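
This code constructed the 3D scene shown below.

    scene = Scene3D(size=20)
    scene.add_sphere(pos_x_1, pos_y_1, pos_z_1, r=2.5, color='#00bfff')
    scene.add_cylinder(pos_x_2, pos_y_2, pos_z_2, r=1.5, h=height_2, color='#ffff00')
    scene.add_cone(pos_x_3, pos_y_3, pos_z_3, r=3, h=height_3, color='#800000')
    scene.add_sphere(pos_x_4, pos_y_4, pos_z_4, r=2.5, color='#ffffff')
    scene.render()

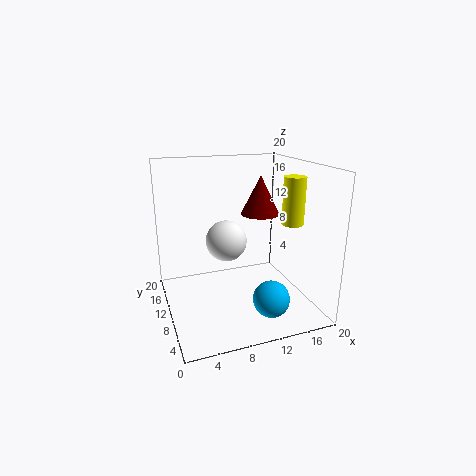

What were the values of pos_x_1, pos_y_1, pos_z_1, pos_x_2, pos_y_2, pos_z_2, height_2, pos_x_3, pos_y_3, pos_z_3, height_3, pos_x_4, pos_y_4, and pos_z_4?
pos_x_1 = 13; pos_y_1 = 5; pos_z_1 = 2.5; pos_x_2 = 17; pos_y_2 = 7.5; pos_z_2 = 12; height_2 = 6.5; pos_x_3 = 15.5; pos_y_3 = 15; pos_z_3 = 11.5; height_3 = 6; pos_x_4 = 7; pos_y_4 = 6; pos_z_4 = 11.5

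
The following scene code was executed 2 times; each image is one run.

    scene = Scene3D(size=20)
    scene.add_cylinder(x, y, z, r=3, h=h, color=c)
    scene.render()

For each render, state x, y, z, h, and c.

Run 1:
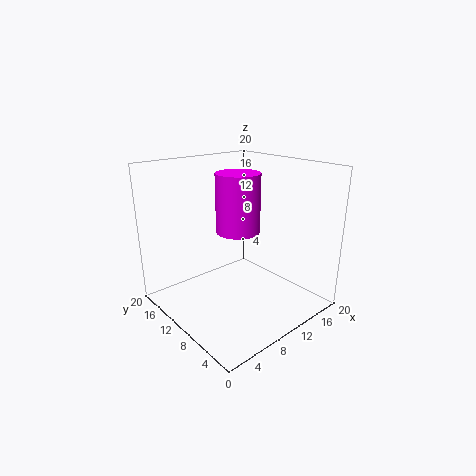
x = 10; y = 10; z = 11; h = 8; c = 'magenta'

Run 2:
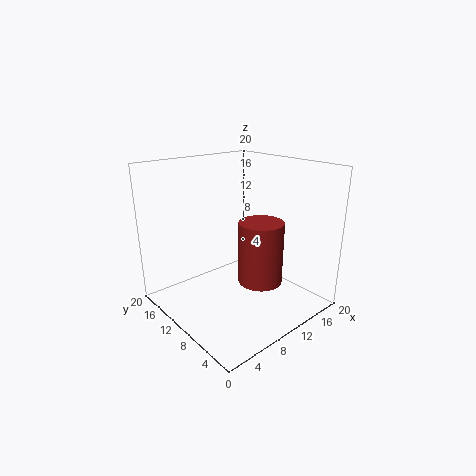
x = 11; y = 6.5; z = 4.5; h = 8.5; c = 'brown'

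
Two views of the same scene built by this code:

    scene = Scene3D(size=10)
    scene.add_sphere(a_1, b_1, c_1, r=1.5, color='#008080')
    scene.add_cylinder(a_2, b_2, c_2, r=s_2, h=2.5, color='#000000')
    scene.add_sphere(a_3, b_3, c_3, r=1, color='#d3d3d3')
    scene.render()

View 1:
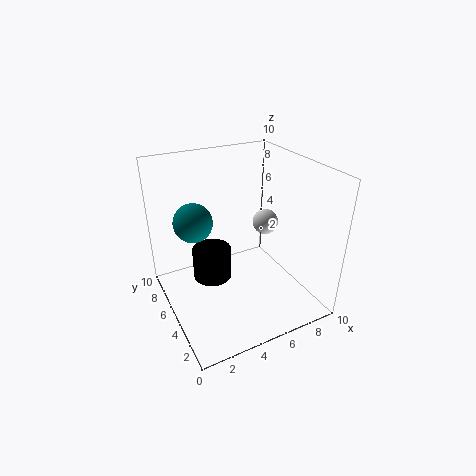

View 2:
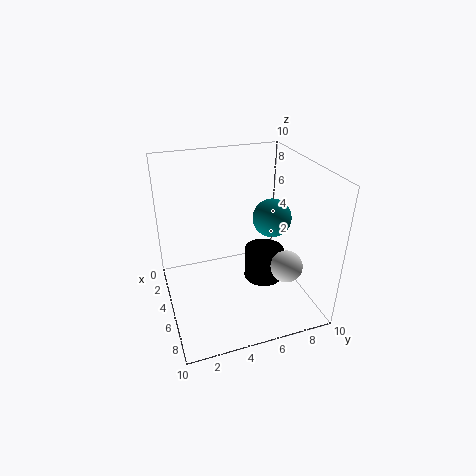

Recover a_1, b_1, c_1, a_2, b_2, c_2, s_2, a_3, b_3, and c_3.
a_1 = 3, b_1 = 8.5, c_1 = 5, a_2 = 4, b_2 = 7.5, c_2 = 0.5, s_2 = 1.5, a_3 = 8.5, b_3 = 7, c_3 = 4.5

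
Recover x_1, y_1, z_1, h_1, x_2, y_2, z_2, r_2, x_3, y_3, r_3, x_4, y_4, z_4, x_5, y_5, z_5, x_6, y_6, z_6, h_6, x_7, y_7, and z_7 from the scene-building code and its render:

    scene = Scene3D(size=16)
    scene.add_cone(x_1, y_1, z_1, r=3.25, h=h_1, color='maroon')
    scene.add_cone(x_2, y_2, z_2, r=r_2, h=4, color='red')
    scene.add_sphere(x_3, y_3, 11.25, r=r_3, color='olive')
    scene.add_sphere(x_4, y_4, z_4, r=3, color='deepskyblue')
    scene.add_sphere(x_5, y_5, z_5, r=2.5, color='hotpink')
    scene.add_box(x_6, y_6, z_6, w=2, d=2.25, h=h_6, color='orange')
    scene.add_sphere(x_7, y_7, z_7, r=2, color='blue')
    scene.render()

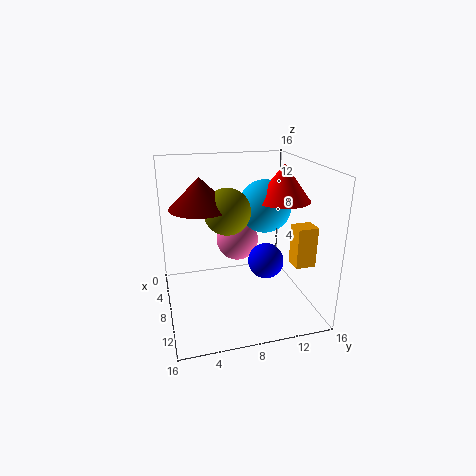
x_1 = 7.75
y_1 = 4
z_1 = 11.75
h_1 = 3.25
x_2 = 8.25
y_2 = 13
z_2 = 12
r_2 = 3
x_3 = 8.25
y_3 = 6.75
r_3 = 2.5
x_4 = 6.75
y_4 = 11.5
z_4 = 11
x_5 = 5
y_5 = 8.75
z_5 = 6.5
x_6 = 9.75
y_6 = 13.5
z_6 = 5.25
h_6 = 4.5
x_7 = 9
y_7 = 11
z_7 = 5.25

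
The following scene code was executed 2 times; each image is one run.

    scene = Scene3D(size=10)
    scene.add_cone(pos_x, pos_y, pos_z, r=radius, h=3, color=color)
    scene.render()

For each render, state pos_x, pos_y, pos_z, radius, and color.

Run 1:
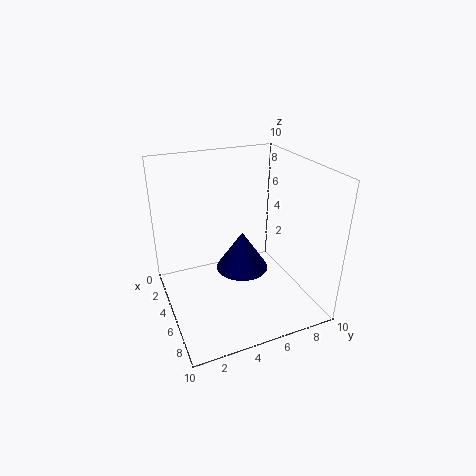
pos_x = 3.5, pos_y = 6, pos_z = 1.5, radius = 2, color = 'navy'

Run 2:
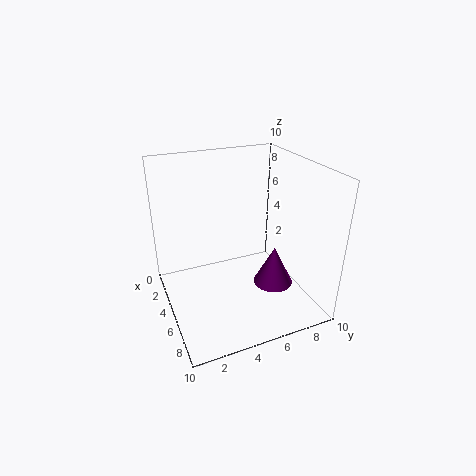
pos_x = 5, pos_y = 8, pos_z = 0.5, radius = 1.5, color = 'purple'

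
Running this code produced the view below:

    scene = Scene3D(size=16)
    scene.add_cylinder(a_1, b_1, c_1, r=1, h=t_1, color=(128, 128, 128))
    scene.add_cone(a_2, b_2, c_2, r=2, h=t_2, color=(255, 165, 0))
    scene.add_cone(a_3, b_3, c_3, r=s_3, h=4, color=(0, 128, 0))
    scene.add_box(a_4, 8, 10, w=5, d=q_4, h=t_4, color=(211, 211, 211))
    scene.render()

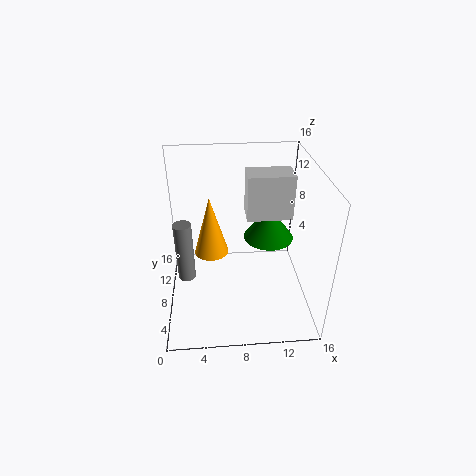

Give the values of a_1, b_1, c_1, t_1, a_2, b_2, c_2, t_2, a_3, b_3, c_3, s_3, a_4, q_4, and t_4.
a_1 = 2; b_1 = 8; c_1 = 3; t_1 = 7; a_2 = 5; b_2 = 10; c_2 = 5; t_2 = 7; a_3 = 12; b_3 = 11; c_3 = 6; s_3 = 3; a_4 = 9; q_4 = 3; t_4 = 5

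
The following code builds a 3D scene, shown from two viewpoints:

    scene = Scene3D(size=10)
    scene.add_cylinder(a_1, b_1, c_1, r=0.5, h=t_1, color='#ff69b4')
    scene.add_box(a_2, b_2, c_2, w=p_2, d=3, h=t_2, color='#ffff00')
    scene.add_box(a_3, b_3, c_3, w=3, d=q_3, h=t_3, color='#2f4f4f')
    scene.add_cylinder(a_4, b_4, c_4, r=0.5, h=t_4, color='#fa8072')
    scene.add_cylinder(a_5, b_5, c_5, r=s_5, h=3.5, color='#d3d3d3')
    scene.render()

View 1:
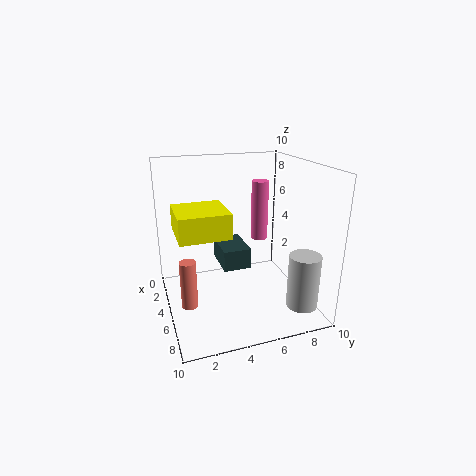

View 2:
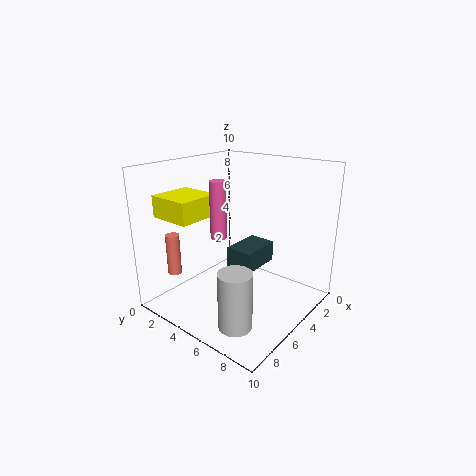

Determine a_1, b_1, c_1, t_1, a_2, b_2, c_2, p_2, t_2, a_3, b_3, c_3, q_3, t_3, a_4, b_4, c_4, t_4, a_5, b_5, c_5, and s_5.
a_1 = 7.5; b_1 = 5.5; c_1 = 6; t_1 = 3.5; a_2 = 5.5; b_2 = 0.5; c_2 = 6.5; p_2 = 3; t_2 = 1.5; a_3 = 2; b_3 = 4; c_3 = 2.5; q_3 = 2; t_3 = 1.5; a_4 = 7.5; b_4 = 1; c_4 = 2; t_4 = 3; a_5 = 9; b_5 = 8; c_5 = 1.5; s_5 = 1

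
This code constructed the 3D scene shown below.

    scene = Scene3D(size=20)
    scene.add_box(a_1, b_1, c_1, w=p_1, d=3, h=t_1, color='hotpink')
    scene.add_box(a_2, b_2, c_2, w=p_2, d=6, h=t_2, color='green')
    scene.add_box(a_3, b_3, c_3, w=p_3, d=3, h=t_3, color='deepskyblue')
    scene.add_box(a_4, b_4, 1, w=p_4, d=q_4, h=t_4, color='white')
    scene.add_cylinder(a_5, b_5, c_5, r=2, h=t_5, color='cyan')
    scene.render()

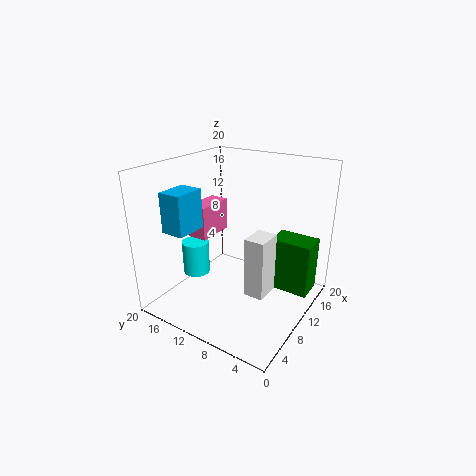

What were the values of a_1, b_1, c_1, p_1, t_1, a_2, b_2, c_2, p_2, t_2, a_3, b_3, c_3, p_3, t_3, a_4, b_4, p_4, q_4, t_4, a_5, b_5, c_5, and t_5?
a_1 = 10
b_1 = 16
c_1 = 8
p_1 = 6
t_1 = 5
a_2 = 14
b_2 = 1
c_2 = 1
p_2 = 4
t_2 = 8
a_3 = 1
b_3 = 12
c_3 = 13
p_3 = 4
t_3 = 5
a_4 = 10
b_4 = 6
p_4 = 4
q_4 = 3
t_4 = 9
a_5 = 9
b_5 = 17
c_5 = 3
t_5 = 5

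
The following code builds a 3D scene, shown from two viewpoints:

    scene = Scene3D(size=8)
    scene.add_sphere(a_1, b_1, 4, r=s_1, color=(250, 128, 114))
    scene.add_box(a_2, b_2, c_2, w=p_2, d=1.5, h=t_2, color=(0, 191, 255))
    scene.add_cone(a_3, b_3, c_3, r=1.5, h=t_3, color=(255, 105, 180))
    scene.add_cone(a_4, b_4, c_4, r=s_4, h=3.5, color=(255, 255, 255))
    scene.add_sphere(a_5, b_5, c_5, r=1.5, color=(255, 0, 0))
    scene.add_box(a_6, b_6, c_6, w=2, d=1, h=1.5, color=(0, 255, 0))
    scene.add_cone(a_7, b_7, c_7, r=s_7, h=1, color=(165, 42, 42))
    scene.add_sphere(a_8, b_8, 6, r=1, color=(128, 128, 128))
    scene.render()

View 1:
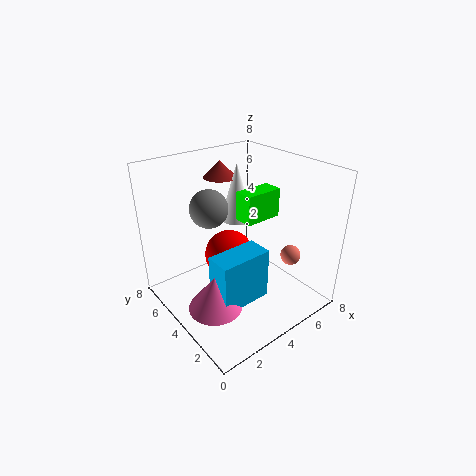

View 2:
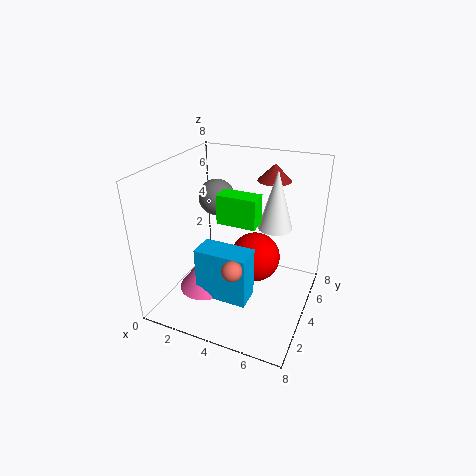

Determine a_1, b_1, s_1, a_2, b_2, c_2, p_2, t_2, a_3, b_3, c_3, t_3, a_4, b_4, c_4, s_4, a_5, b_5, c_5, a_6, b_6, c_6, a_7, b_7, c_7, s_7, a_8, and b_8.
a_1 = 5
b_1 = 1
s_1 = 0.5
a_2 = 2
b_2 = 2.5
c_2 = 0.5
p_2 = 3
t_2 = 3
a_3 = 2
b_3 = 3.5
c_3 = 0.5
t_3 = 2
a_4 = 5.5
b_4 = 6
c_4 = 4
s_4 = 1
a_5 = 4.5
b_5 = 5.5
c_5 = 2
a_6 = 3.5
b_6 = 2.5
c_6 = 5.5
a_7 = 5
b_7 = 7
c_7 = 6.5
s_7 = 1
a_8 = 2.5
b_8 = 4.5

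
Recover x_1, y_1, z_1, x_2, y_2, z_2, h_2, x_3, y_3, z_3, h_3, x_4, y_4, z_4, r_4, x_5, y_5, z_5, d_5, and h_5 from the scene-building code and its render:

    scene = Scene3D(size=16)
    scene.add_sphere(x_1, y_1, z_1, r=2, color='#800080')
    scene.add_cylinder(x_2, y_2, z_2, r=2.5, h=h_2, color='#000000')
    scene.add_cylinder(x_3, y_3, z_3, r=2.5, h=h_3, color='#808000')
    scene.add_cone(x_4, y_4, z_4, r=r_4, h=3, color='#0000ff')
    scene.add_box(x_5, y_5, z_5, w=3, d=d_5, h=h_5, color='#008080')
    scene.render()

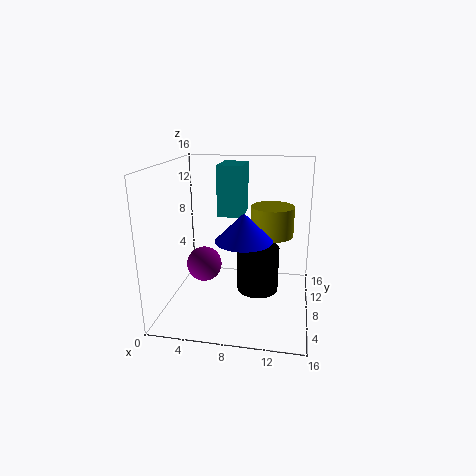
x_1 = 4; y_1 = 8; z_1 = 4.5; x_2 = 10; y_2 = 10.5; z_2 = 0.5; h_2 = 5.5; x_3 = 11.5; y_3 = 11; z_3 = 7.5; h_3 = 3.5; x_4 = 9; y_4 = 6; z_4 = 8.5; r_4 = 3; x_5 = 5; y_5 = 10.5; z_5 = 9.5; d_5 = 4.5; h_5 = 6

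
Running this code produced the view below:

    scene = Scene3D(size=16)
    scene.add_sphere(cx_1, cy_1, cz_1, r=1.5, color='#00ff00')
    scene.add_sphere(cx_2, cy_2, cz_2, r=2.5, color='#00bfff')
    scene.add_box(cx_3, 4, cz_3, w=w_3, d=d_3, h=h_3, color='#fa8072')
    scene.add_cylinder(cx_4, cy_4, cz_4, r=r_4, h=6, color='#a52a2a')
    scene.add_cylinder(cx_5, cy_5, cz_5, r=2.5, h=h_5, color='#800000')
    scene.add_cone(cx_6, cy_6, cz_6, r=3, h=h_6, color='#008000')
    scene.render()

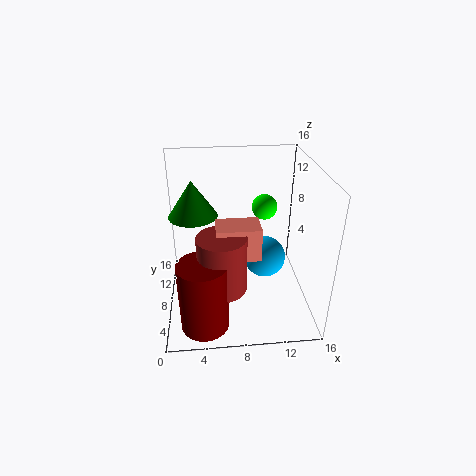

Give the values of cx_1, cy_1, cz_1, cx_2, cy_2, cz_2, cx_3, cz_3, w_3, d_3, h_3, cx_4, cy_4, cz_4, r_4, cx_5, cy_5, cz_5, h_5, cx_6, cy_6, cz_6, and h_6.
cx_1 = 11.5, cy_1 = 11.5, cz_1 = 10, cx_2 = 11.5, cy_2 = 10, cz_2 = 4, cx_3 = 5.5, cz_3 = 7.5, w_3 = 4.5, d_3 = 3, h_3 = 3.5, cx_4 = 6, cy_4 = 4, cz_4 = 4.5, r_4 = 2.5, cx_5 = 4, cy_5 = 2.5, cz_5 = 1, h_5 = 7.5, cx_6 = 3, cy_6 = 13, cz_6 = 8.5, h_6 = 4.5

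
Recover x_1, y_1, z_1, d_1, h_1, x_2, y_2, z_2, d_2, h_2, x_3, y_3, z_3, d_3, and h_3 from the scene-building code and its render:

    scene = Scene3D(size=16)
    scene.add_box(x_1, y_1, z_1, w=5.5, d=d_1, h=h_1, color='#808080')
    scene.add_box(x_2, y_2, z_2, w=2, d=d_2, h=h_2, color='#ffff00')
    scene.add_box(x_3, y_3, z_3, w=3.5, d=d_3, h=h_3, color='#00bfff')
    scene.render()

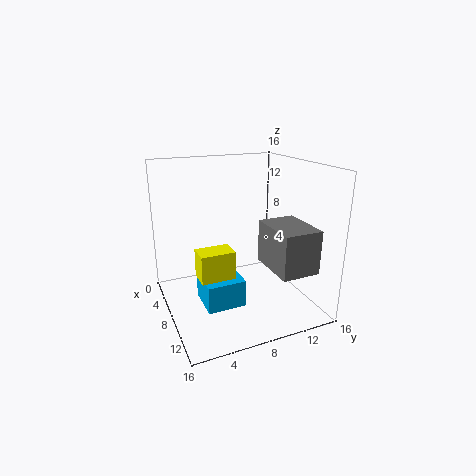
x_1 = 10; y_1 = 9.5; z_1 = 6; d_1 = 4; h_1 = 4.5; x_2 = 13.5; y_2 = 1.5; z_2 = 7.5; d_2 = 3; h_2 = 2.5; x_3 = 12; y_3 = 2; z_3 = 4.5; d_3 = 3.5; h_3 = 2.5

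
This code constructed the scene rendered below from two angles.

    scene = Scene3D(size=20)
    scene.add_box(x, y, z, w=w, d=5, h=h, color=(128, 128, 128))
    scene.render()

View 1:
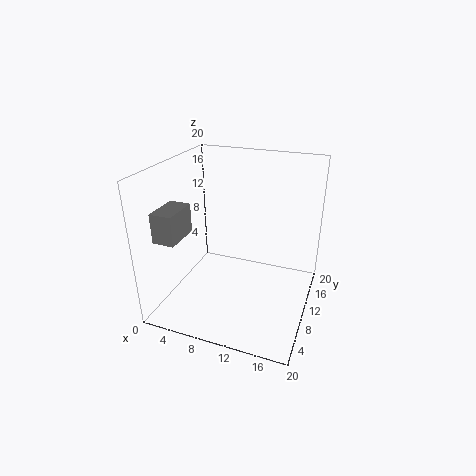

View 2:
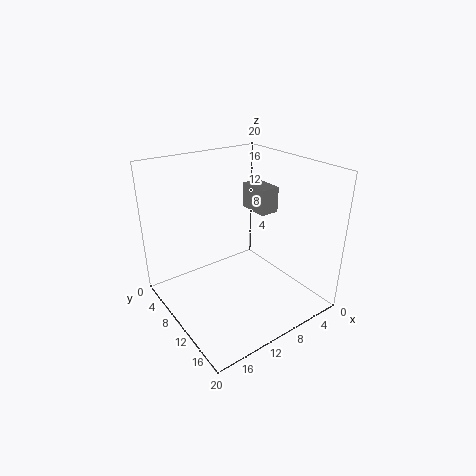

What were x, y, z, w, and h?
x = 1; y = 3; z = 11; w = 3; h = 4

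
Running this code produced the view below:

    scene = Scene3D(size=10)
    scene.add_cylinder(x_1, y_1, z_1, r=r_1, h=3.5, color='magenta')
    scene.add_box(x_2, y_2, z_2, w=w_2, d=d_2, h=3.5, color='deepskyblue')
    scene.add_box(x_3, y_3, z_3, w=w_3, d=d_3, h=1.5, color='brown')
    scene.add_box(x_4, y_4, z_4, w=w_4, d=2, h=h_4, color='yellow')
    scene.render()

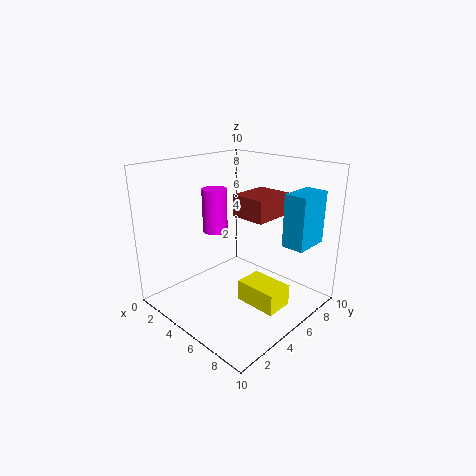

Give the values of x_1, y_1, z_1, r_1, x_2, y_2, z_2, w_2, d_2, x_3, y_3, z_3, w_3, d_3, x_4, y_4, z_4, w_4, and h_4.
x_1 = 1; y_1 = 6.5; z_1 = 4; r_1 = 1; x_2 = 8; y_2 = 6; z_2 = 5; w_2 = 1.5; d_2 = 2.5; x_3 = 4.5; y_3 = 5; z_3 = 6.5; w_3 = 2.5; d_3 = 3; x_4 = 5.5; y_4 = 4.5; z_4 = 0.5; w_4 = 3; h_4 = 1.5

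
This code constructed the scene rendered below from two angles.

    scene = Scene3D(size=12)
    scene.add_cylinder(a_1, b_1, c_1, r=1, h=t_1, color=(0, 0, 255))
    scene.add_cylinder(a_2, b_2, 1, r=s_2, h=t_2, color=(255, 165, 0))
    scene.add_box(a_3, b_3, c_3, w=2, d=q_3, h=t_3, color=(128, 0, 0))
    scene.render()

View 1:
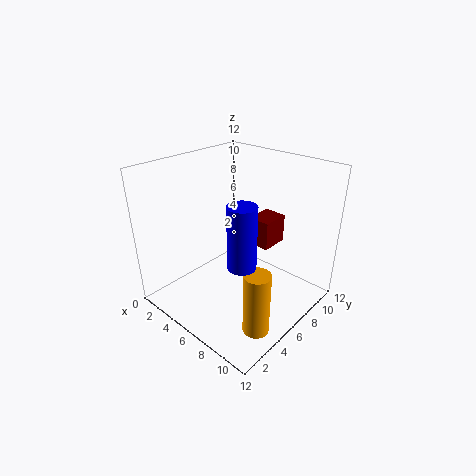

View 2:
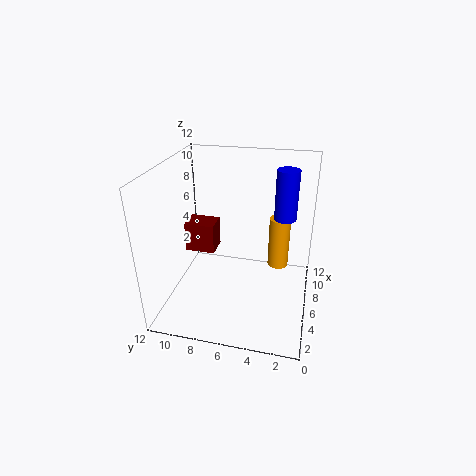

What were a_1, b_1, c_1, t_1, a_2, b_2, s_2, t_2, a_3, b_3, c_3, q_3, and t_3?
a_1 = 9.5, b_1 = 2.5, c_1 = 6.5, t_1 = 4.5, a_2 = 10.5, b_2 = 3, s_2 = 1, t_2 = 5, a_3 = 5.5, b_3 = 8, c_3 = 4.5, q_3 = 2.5, t_3 = 2.5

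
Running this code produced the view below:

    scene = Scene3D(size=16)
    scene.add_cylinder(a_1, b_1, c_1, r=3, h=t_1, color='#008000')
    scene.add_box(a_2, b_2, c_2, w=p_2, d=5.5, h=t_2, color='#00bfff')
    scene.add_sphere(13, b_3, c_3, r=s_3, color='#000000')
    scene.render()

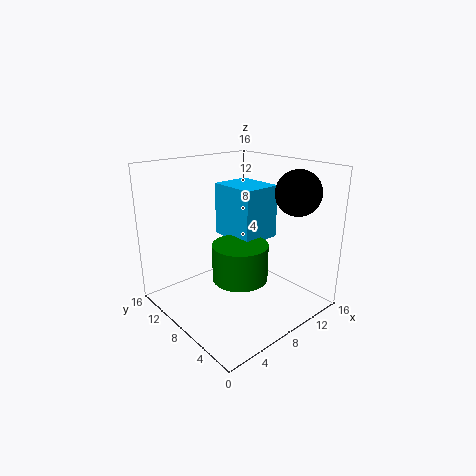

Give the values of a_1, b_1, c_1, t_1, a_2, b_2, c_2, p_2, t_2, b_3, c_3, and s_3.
a_1 = 7; b_1 = 6.5; c_1 = 4; t_1 = 4; a_2 = 8; b_2 = 6.5; c_2 = 7.5; p_2 = 4.5; t_2 = 6; b_3 = 4; c_3 = 13; s_3 = 2.5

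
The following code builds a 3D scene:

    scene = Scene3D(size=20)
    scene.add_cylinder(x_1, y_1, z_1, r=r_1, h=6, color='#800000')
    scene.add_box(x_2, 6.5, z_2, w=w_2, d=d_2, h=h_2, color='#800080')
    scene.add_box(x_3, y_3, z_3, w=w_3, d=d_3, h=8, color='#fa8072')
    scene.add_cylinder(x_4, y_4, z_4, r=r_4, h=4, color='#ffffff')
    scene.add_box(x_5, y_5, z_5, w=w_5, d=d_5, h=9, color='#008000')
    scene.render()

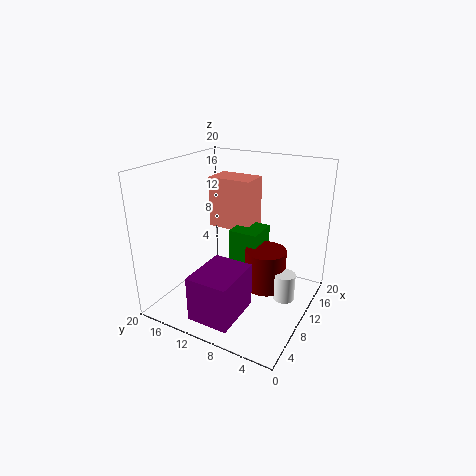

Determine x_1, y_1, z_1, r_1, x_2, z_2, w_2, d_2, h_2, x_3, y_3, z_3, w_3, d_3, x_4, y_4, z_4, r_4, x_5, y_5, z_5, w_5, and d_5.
x_1 = 13; y_1 = 7; z_1 = 1.5; r_1 = 3; x_2 = 0.5; z_2 = 2; w_2 = 7; d_2 = 5.5; h_2 = 6; x_3 = 15; y_3 = 11; z_3 = 8.5; w_3 = 4.5; d_3 = 7; x_4 = 12; y_4 = 3.5; z_4 = 1; r_4 = 1.5; x_5 = 12.5; y_5 = 8.5; z_5 = 0.5; w_5 = 5; d_5 = 4.5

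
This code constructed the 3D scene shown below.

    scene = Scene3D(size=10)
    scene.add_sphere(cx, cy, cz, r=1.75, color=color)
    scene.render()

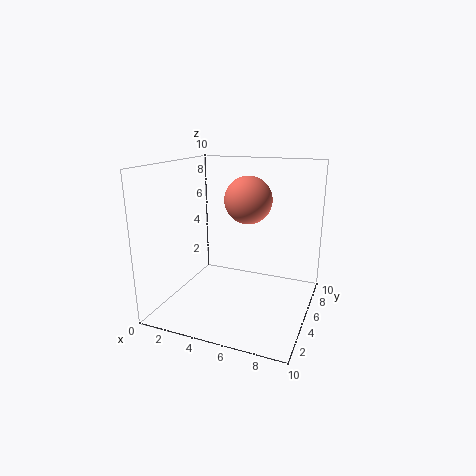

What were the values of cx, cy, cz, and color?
cx = 5
cy = 7
cz = 7.25
color = 'salmon'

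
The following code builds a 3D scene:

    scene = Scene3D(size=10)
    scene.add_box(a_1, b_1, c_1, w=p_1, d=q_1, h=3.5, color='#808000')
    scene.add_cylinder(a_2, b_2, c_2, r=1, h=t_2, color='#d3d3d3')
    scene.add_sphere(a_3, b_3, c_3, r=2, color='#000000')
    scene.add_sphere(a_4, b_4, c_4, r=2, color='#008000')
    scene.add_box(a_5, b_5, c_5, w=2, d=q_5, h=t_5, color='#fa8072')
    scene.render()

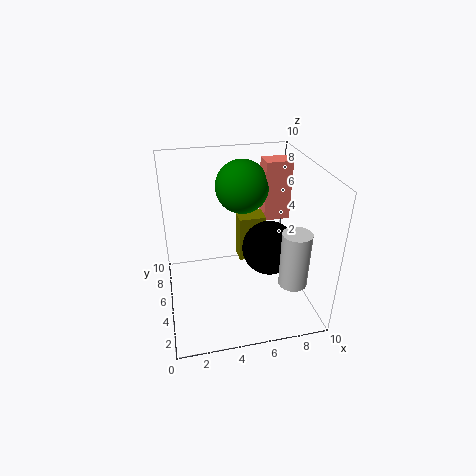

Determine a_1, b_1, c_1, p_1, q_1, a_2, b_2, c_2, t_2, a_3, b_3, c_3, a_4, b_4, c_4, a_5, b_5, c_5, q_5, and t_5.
a_1 = 5.5; b_1 = 6.5; c_1 = 2; p_1 = 2; q_1 = 1.5; a_2 = 8.5; b_2 = 3; c_2 = 2; t_2 = 4; a_3 = 7.5; b_3 = 5.5; c_3 = 3.5; a_4 = 6; b_4 = 8; c_4 = 7.5; a_5 = 7.5; b_5 = 7; c_5 = 5; q_5 = 1.5; t_5 = 4.5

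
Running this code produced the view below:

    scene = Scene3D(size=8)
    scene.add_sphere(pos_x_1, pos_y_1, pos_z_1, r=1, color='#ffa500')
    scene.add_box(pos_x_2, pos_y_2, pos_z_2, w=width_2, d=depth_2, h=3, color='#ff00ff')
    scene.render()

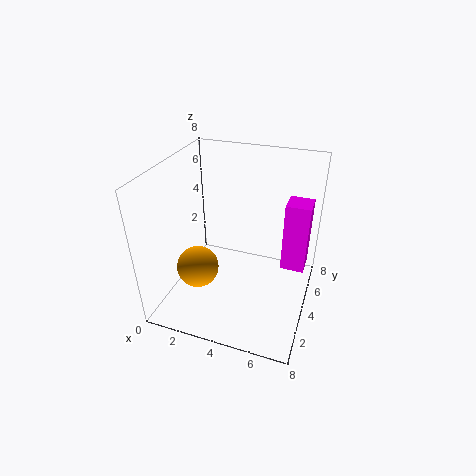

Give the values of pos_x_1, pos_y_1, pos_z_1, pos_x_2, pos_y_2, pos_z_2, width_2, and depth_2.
pos_x_1 = 3
pos_y_1 = 1
pos_z_1 = 4
pos_x_2 = 7
pos_y_2 = 1
pos_z_2 = 5
width_2 = 1
depth_2 = 1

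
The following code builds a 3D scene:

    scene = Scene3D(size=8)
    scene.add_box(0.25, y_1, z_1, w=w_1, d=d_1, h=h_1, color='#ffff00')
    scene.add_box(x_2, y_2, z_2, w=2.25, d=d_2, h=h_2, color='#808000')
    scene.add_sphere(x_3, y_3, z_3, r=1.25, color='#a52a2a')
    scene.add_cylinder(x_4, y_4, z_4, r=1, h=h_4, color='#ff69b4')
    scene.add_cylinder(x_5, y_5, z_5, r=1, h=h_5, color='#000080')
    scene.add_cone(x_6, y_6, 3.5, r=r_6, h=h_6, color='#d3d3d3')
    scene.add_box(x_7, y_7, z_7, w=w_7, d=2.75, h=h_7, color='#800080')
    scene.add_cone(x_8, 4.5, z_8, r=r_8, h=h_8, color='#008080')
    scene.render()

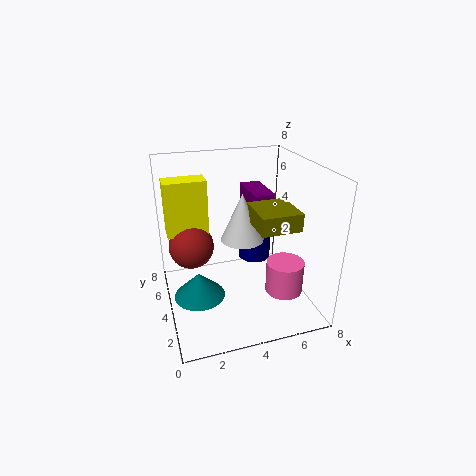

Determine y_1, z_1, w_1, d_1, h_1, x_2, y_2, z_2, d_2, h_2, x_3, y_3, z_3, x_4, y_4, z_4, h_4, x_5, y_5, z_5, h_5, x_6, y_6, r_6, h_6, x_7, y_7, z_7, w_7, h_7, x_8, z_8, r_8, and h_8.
y_1 = 4.5; z_1 = 4.25; w_1 = 2.25; d_1 = 1.25; h_1 = 3; x_2 = 4.75; y_2 = 2.25; z_2 = 4.75; d_2 = 2.5; h_2 = 1; x_3 = 1.5; y_3 = 4.75; z_3 = 3.5; x_4 = 6; y_4 = 2; z_4 = 1.5; h_4 = 1.75; x_5 = 5.75; y_5 = 6; z_5 = 1.5; h_5 = 1.75; x_6 = 4.5; y_6 = 4.75; r_6 = 1.25; h_6 = 2.75; x_7 = 5.25; y_7 = 4.75; z_7 = 5; w_7 = 1.25; h_7 = 1; x_8 = 1.75; z_8 = 0.25; r_8 = 1.5; h_8 = 1.5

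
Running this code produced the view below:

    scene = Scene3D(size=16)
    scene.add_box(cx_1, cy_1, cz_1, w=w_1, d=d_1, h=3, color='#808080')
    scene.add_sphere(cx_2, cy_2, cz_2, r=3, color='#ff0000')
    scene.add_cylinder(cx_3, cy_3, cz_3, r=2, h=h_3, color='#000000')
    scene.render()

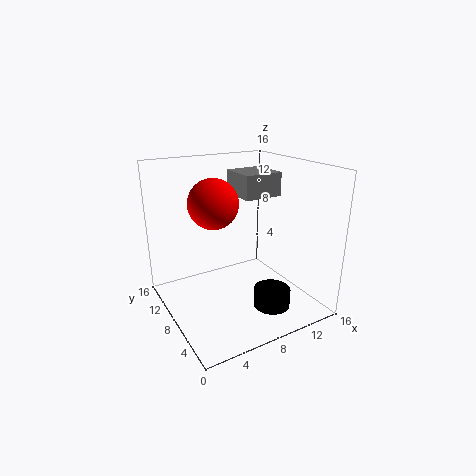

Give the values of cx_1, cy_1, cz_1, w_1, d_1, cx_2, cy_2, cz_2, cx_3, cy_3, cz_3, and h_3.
cx_1 = 11, cy_1 = 11, cz_1 = 11, w_1 = 5, d_1 = 5, cx_2 = 7, cy_2 = 12, cz_2 = 11, cx_3 = 10, cy_3 = 4, cz_3 = 1, h_3 = 2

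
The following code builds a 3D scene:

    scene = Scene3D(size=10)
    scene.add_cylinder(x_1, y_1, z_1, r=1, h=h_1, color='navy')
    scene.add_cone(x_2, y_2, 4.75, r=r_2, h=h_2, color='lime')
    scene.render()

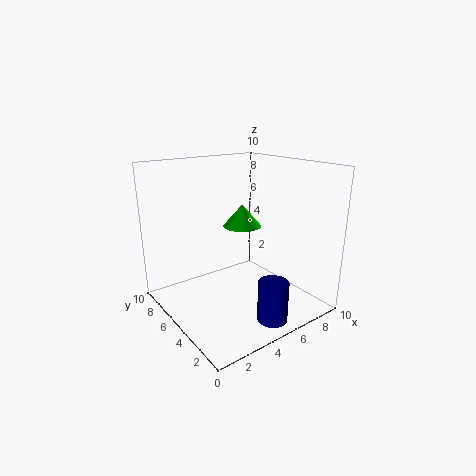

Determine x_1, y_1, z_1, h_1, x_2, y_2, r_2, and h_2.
x_1 = 5.25; y_1 = 1.5; z_1 = 0.25; h_1 = 2.75; x_2 = 7.25; y_2 = 7.5; r_2 = 1.5; h_2 = 1.75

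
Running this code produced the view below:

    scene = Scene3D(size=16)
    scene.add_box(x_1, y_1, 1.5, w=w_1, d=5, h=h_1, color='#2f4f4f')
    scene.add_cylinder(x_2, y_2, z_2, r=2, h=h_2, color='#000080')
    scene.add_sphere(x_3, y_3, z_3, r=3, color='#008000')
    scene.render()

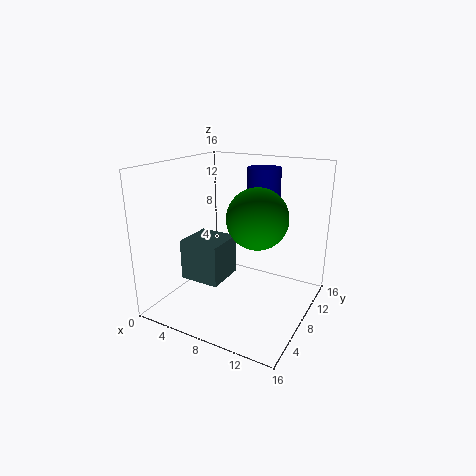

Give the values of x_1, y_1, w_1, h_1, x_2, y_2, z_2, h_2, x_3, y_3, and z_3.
x_1 = 0.5, y_1 = 7, w_1 = 5, h_1 = 5, x_2 = 8.5, y_2 = 13.5, z_2 = 7.5, h_2 = 7.5, x_3 = 11.5, y_3 = 5.5, z_3 = 11.5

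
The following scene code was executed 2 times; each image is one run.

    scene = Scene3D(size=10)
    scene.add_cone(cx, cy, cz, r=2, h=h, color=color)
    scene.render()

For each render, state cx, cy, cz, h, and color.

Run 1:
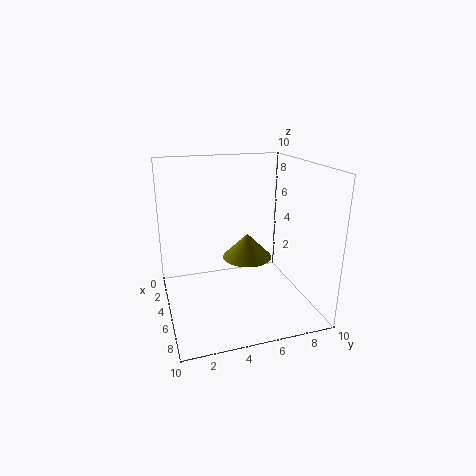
cx = 2
cy = 6.75
cz = 2
h = 2
color = 'olive'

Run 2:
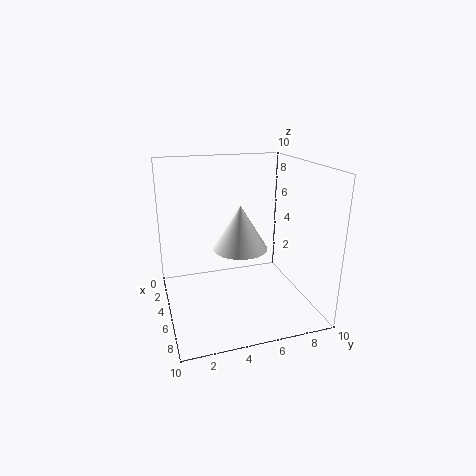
cx = 4
cy = 5.5
cz = 3.75
h = 3.25
color = 'white'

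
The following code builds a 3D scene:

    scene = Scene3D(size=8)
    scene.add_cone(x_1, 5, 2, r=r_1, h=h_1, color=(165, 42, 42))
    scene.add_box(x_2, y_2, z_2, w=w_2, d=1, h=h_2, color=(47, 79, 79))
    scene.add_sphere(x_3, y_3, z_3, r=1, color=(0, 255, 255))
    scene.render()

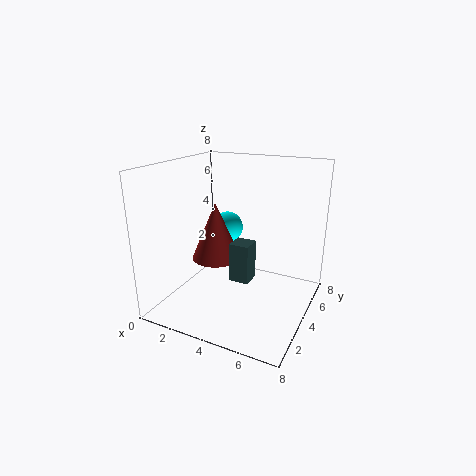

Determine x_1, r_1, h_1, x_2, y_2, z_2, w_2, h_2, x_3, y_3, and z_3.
x_1 = 2; r_1 = 1.5; h_1 = 3.5; x_2 = 4.5; y_2 = 2; z_2 = 2.5; w_2 = 1; h_2 = 2; x_3 = 2; y_3 = 6.5; z_3 = 3.5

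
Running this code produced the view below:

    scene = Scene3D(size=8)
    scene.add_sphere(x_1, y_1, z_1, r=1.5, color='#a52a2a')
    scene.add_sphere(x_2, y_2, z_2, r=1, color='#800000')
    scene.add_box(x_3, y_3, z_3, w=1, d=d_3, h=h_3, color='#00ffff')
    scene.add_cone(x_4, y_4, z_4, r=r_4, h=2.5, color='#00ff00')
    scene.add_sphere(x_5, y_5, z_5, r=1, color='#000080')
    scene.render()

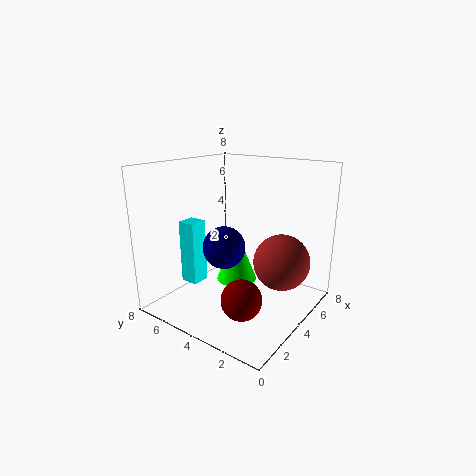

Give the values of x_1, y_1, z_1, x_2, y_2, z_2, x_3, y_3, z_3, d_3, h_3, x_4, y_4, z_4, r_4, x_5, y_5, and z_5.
x_1 = 4.5, y_1 = 1.5, z_1 = 3, x_2 = 1.5, y_2 = 2, z_2 = 2, x_3 = 2, y_3 = 5.5, z_3 = 1.5, d_3 = 1, h_3 = 3.5, x_4 = 2.5, y_4 = 3, z_4 = 2.5, r_4 = 1, x_5 = 1.5, y_5 = 3, z_5 = 4.5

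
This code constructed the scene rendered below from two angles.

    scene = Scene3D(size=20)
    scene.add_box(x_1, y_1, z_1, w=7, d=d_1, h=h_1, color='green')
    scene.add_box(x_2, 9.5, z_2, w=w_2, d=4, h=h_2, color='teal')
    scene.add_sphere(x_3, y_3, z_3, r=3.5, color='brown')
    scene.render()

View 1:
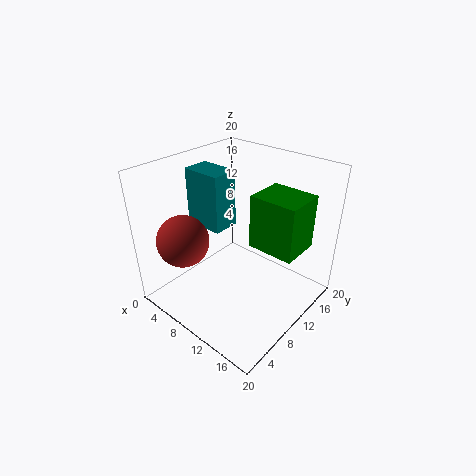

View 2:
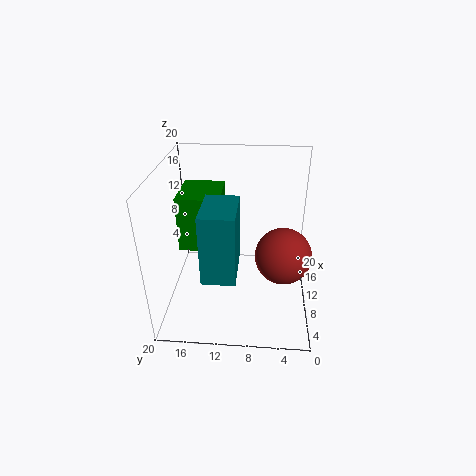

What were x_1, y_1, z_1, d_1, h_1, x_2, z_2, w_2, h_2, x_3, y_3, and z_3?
x_1 = 10; y_1 = 12.5; z_1 = 7.5; d_1 = 6; h_1 = 8; x_2 = 0.5; z_2 = 9.5; w_2 = 6; h_2 = 8.5; x_3 = 5.5; y_3 = 4; z_3 = 10.5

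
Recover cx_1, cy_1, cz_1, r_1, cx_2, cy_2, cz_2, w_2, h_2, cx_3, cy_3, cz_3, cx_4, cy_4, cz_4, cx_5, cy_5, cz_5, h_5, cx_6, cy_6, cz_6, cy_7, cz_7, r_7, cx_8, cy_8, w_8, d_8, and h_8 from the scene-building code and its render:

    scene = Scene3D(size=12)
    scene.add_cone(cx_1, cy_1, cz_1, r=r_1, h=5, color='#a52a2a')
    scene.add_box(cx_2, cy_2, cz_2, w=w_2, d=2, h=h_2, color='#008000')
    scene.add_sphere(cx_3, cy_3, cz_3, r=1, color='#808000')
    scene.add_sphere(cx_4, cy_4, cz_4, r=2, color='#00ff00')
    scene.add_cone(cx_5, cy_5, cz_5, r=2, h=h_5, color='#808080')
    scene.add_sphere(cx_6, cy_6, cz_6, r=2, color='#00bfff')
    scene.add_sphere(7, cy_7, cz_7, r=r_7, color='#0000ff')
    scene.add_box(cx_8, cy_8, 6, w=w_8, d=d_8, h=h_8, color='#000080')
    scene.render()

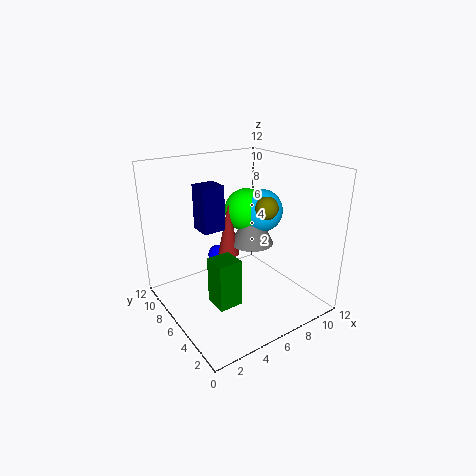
cx_1 = 7; cy_1 = 9; cz_1 = 3; r_1 = 1; cx_2 = 3; cy_2 = 4; cz_2 = 1; w_2 = 2; h_2 = 4; cx_3 = 9; cy_3 = 6; cz_3 = 8; cx_4 = 9; cy_4 = 9; cz_4 = 7; cx_5 = 9; cy_5 = 8; cz_5 = 4; h_5 = 4; cx_6 = 10; cy_6 = 8; cz_6 = 7; cy_7 = 11; cz_7 = 2; r_7 = 1; cx_8 = 4; cy_8 = 8; w_8 = 2; d_8 = 2; h_8 = 4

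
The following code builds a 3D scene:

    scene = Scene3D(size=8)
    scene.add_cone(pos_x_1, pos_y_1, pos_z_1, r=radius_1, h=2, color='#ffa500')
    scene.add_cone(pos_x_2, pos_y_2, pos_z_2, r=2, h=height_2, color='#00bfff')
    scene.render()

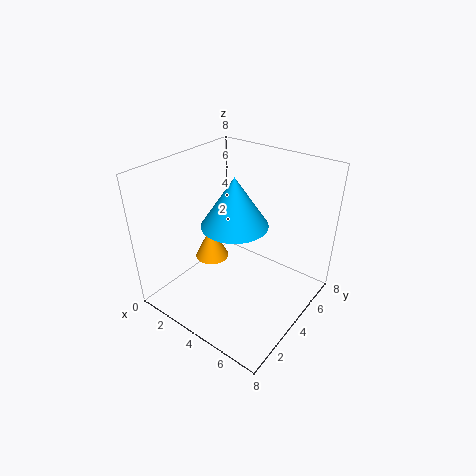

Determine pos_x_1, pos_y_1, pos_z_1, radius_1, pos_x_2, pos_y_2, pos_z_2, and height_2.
pos_x_1 = 2; pos_y_1 = 4; pos_z_1 = 2; radius_1 = 1; pos_x_2 = 3; pos_y_2 = 5; pos_z_2 = 4; height_2 = 3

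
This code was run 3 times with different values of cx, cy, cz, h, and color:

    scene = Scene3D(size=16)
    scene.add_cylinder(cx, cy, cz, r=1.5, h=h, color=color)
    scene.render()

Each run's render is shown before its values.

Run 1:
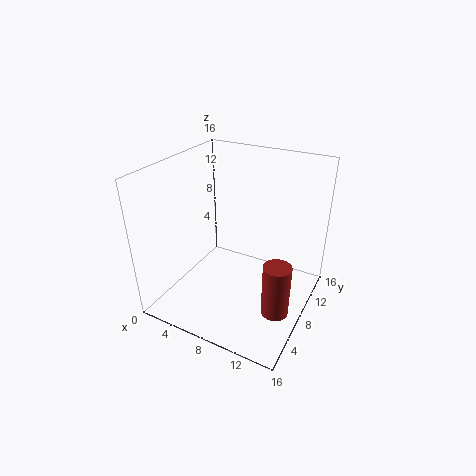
cx = 13.5
cy = 6.25
cz = 1
h = 6
color = 'brown'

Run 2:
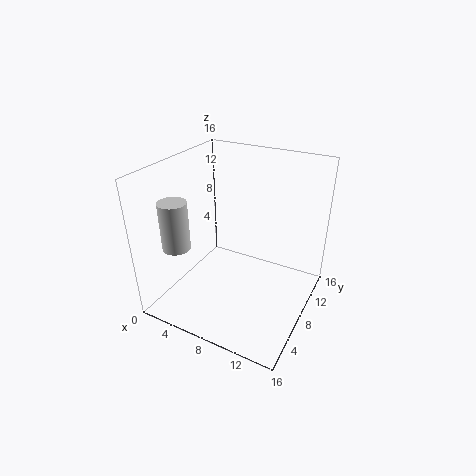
cx = 3
cy = 3.5
cz = 7.75
h = 5.25
color = 'lightgray'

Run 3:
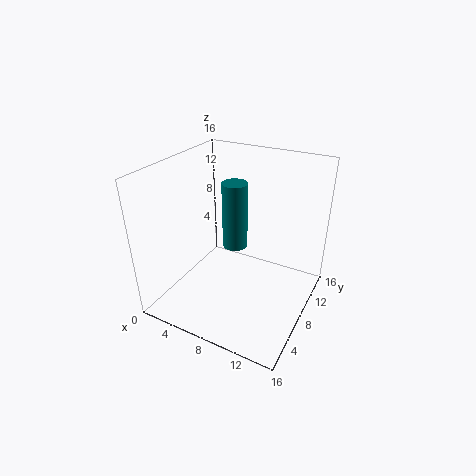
cx = 6.25
cy = 10.5
cz = 5.25
h = 8
color = 'teal'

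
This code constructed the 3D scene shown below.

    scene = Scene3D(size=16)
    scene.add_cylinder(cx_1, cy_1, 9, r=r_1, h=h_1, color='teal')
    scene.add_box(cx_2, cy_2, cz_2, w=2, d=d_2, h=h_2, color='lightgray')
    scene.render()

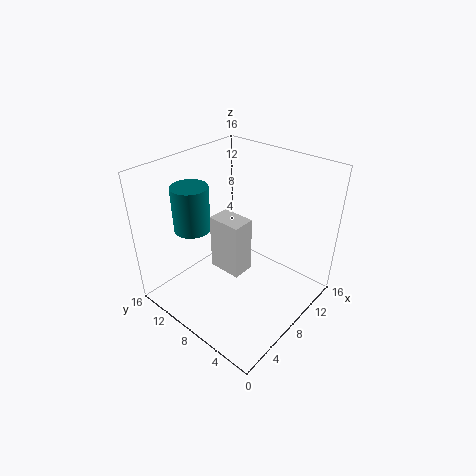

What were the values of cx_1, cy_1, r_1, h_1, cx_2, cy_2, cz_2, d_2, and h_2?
cx_1 = 5; cy_1 = 12; r_1 = 2; h_1 = 5; cx_2 = 2; cy_2 = 3; cz_2 = 9; d_2 = 3; h_2 = 5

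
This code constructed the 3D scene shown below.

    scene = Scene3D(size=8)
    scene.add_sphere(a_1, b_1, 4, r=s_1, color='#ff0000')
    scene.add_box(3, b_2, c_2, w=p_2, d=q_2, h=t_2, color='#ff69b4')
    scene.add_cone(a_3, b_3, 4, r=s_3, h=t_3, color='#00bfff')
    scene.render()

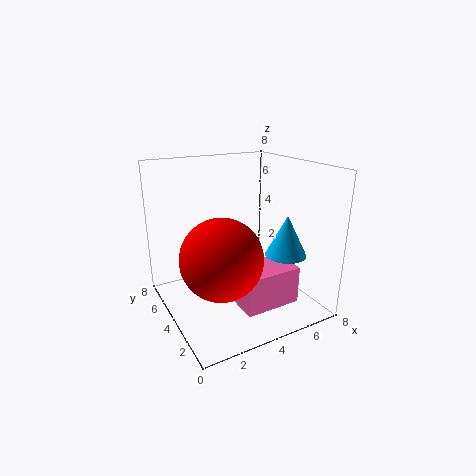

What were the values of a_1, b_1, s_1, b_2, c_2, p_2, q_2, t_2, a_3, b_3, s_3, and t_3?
a_1 = 2, b_1 = 2, s_1 = 2, b_2 = 1, c_2 = 1, p_2 = 3, q_2 = 2, t_2 = 2, a_3 = 5, b_3 = 1, s_3 = 1, t_3 = 2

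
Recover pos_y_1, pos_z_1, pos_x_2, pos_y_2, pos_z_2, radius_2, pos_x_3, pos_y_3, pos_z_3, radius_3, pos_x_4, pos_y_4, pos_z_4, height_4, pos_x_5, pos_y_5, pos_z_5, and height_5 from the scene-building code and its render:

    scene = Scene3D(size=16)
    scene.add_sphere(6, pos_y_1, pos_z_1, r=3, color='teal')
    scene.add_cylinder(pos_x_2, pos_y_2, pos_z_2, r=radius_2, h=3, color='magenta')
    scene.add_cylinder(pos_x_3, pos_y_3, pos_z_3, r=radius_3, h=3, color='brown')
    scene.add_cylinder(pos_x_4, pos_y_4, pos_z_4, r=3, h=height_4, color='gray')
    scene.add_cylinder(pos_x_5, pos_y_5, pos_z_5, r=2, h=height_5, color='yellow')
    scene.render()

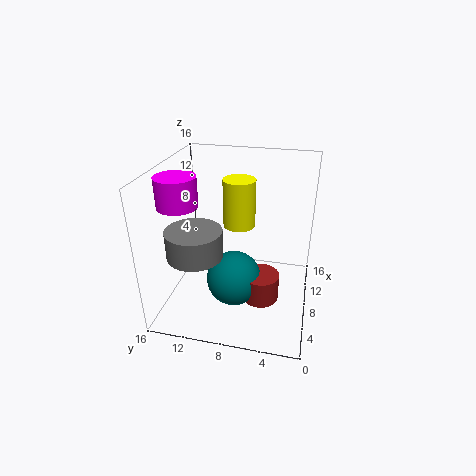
pos_y_1 = 8, pos_z_1 = 4, pos_x_2 = 4, pos_y_2 = 13, pos_z_2 = 13, radius_2 = 2, pos_x_3 = 6, pos_y_3 = 5, pos_z_3 = 2, radius_3 = 2, pos_x_4 = 5, pos_y_4 = 12, pos_z_4 = 7, height_4 = 3, pos_x_5 = 13, pos_y_5 = 9, pos_z_5 = 7, height_5 = 6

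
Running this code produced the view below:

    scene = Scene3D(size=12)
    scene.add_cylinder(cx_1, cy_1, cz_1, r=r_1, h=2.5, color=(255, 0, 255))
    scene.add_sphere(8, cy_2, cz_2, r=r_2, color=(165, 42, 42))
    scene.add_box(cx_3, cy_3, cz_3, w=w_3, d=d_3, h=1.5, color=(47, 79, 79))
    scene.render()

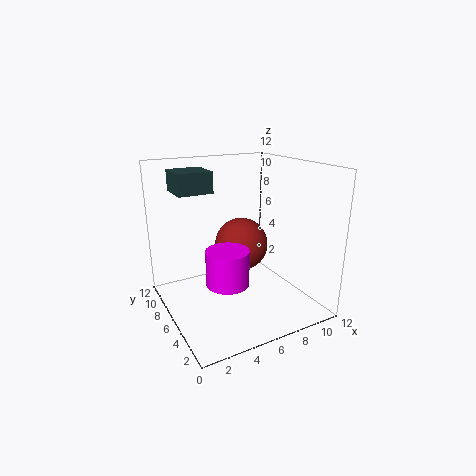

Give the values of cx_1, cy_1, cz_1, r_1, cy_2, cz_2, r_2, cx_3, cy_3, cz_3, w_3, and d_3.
cx_1 = 3
cy_1 = 2
cz_1 = 4.5
r_1 = 1.5
cy_2 = 9
cz_2 = 4
r_2 = 2.5
cx_3 = 0.5
cy_3 = 4
cz_3 = 10.5
w_3 = 2.5
d_3 = 2.5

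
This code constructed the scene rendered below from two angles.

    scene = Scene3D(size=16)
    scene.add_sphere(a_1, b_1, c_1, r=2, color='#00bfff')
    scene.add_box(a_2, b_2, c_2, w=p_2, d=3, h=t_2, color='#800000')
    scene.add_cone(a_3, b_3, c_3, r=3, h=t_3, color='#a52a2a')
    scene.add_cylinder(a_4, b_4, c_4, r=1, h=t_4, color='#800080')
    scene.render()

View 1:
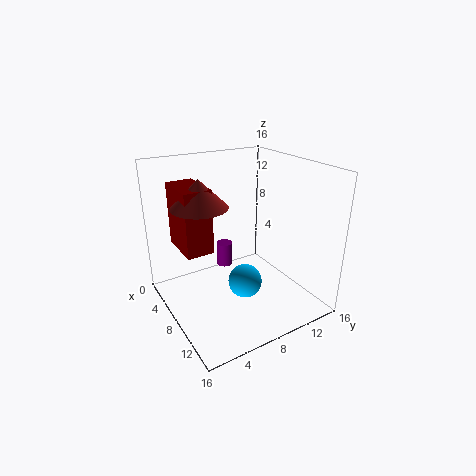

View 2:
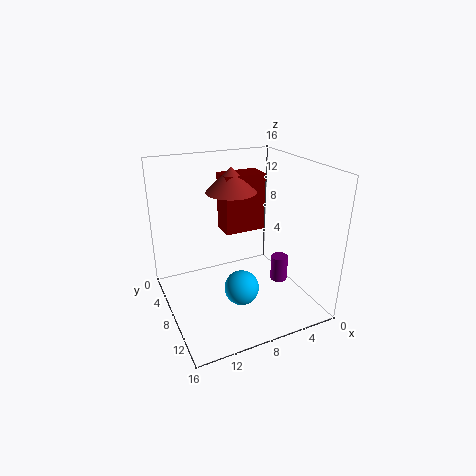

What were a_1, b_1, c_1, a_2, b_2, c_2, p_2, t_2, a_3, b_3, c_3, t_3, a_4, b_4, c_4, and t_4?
a_1 = 8, b_1 = 9, c_1 = 2, a_2 = 3, b_2 = 2, c_2 = 7, p_2 = 5, t_2 = 7, a_3 = 7, b_3 = 4, c_3 = 12, t_3 = 3, a_4 = 3, b_4 = 9, c_4 = 2, t_4 = 3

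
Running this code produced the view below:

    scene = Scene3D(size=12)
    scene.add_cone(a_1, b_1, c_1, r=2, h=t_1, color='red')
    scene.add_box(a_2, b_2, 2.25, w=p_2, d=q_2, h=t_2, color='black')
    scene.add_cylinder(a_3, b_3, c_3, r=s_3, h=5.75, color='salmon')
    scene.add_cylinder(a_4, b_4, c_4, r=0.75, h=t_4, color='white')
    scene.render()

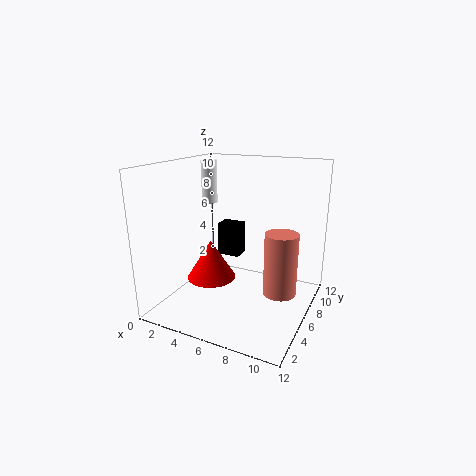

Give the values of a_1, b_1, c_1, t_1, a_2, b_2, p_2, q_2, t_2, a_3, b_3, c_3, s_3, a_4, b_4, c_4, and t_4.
a_1 = 4.25; b_1 = 4.5; c_1 = 2.75; t_1 = 3.25; a_2 = 1.75; b_2 = 10; p_2 = 2.25; q_2 = 1.75; t_2 = 3.25; a_3 = 9; b_3 = 8.5; c_3 = 0.25; s_3 = 1.5; a_4 = 1.25; b_4 = 9.5; c_4 = 7.75; t_4 = 4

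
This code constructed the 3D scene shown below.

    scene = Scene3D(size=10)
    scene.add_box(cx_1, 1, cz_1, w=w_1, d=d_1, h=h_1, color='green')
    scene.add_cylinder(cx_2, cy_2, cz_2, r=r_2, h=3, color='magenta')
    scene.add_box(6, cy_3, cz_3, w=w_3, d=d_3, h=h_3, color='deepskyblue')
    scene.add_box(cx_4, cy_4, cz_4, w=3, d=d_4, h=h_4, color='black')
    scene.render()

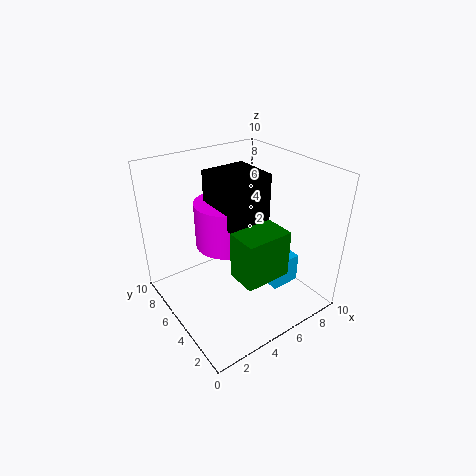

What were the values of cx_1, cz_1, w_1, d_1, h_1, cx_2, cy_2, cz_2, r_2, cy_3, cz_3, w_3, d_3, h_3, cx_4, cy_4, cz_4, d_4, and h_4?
cx_1 = 3; cz_1 = 4; w_1 = 3; d_1 = 2; h_1 = 3; cx_2 = 4; cy_2 = 5; cz_2 = 5; r_2 = 2; cy_3 = 2; cz_3 = 2; w_3 = 2; d_3 = 1; h_3 = 2; cx_4 = 3; cy_4 = 3; cz_4 = 7; d_4 = 3; h_4 = 3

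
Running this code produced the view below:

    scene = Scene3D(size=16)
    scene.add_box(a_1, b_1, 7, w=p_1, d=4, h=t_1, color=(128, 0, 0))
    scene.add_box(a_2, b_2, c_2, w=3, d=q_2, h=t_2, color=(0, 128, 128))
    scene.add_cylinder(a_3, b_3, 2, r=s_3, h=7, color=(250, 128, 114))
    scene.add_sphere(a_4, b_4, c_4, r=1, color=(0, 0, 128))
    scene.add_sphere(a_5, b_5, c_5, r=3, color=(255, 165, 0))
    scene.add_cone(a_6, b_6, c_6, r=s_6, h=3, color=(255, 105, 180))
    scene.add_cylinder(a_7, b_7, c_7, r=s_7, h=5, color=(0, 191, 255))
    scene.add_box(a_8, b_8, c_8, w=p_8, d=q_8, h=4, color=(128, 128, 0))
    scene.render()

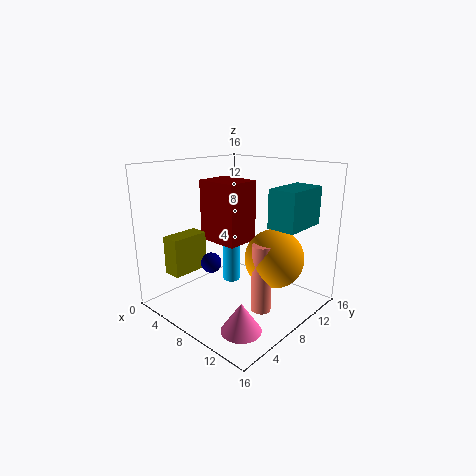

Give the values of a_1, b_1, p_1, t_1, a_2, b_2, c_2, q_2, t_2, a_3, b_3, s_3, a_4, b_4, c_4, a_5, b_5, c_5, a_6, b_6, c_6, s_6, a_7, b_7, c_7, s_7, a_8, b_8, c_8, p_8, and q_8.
a_1 = 3, b_1 = 7, p_1 = 5, t_1 = 7, a_2 = 12, b_2 = 8, c_2 = 10, q_2 = 5, t_2 = 4, a_3 = 13, b_3 = 6, s_3 = 1, a_4 = 9, b_4 = 3, c_4 = 7, a_5 = 13, b_5 = 8, c_5 = 7, a_6 = 13, b_6 = 3, c_6 = 1, s_6 = 2, a_7 = 6, b_7 = 9, c_7 = 2, s_7 = 1, a_8 = 4, b_8 = 1, c_8 = 5, p_8 = 2, q_8 = 4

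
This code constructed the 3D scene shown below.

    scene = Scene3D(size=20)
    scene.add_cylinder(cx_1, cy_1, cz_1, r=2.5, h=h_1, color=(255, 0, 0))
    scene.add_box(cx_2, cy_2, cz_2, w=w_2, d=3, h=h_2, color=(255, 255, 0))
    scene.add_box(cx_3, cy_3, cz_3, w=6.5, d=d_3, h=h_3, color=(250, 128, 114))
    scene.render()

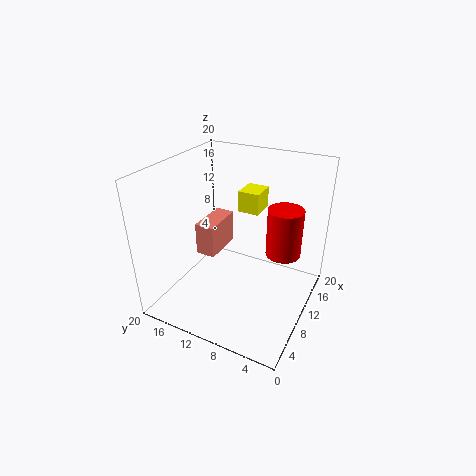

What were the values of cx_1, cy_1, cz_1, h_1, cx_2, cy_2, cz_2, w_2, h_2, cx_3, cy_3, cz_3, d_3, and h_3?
cx_1 = 13.5; cy_1 = 4.5; cz_1 = 7; h_1 = 7; cx_2 = 12; cy_2 = 8; cz_2 = 13; w_2 = 3.5; h_2 = 3; cx_3 = 10.5; cy_3 = 14.5; cz_3 = 5; d_3 = 3; h_3 = 5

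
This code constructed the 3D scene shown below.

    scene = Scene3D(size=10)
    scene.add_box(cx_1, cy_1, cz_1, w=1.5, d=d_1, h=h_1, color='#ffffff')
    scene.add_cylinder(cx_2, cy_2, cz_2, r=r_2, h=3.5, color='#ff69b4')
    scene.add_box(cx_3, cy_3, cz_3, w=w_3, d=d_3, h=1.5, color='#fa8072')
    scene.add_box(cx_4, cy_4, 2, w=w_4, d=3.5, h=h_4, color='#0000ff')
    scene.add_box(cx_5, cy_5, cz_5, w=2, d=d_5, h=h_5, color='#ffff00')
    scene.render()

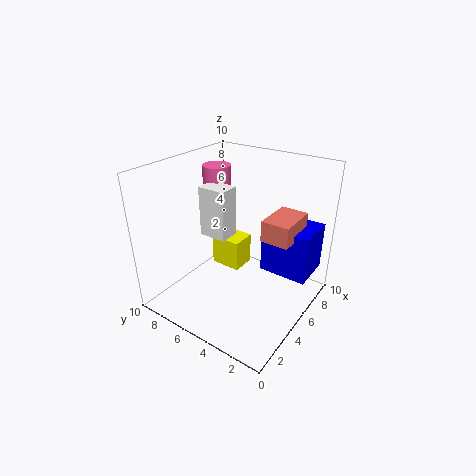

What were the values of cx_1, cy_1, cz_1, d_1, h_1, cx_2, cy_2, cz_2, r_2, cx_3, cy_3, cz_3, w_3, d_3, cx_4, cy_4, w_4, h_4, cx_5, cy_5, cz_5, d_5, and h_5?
cx_1 = 4
cy_1 = 5.5
cz_1 = 5
d_1 = 2
h_1 = 3.5
cx_2 = 6
cy_2 = 7.5
cz_2 = 6
r_2 = 1
cx_3 = 5.5
cy_3 = 1.5
cz_3 = 5
w_3 = 3
d_3 = 2
cx_4 = 6.5
cy_4 = 0.5
w_4 = 3
h_4 = 3.5
cx_5 = 7
cy_5 = 6.5
cz_5 = 0.5
d_5 = 2.5
h_5 = 2.5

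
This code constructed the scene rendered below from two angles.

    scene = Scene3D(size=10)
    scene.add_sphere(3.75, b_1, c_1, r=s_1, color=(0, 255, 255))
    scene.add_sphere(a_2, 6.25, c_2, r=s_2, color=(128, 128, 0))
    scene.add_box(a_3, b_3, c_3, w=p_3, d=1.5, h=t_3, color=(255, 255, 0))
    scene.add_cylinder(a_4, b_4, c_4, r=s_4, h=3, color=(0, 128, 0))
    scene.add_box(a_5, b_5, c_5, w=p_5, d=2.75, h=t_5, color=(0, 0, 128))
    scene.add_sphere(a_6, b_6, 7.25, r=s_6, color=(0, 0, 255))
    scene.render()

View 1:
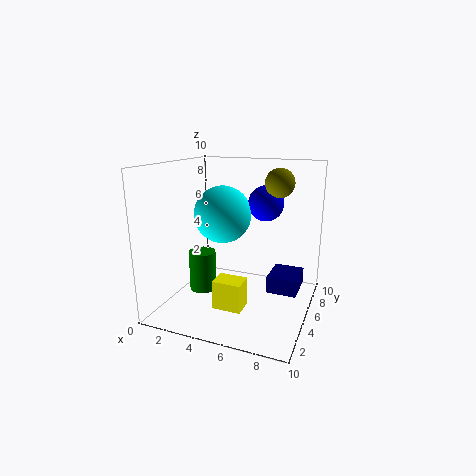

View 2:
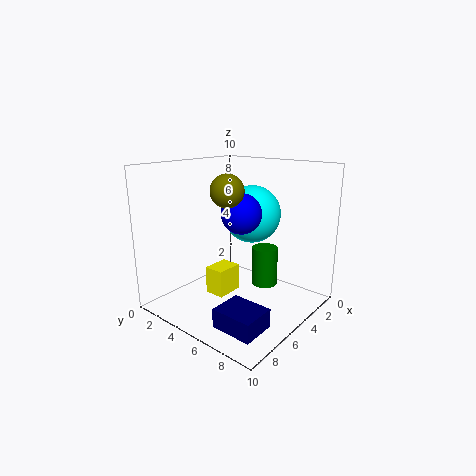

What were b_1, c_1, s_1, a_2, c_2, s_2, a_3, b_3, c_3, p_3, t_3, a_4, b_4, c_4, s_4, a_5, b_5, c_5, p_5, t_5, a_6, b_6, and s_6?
b_1 = 5.25, c_1 = 6.5, s_1 = 2, a_2 = 7.5, c_2 = 8.75, s_2 = 1, a_3 = 4, b_3 = 2.75, c_3 = 0.5, p_3 = 2, t_3 = 2, a_4 = 2, b_4 = 5.25, c_4 = 0.5, s_4 = 1, a_5 = 6.75, b_5 = 6.25, c_5 = 0.5, p_5 = 2.25, t_5 = 1.25, a_6 = 6.5, b_6 = 6.5, s_6 = 1.25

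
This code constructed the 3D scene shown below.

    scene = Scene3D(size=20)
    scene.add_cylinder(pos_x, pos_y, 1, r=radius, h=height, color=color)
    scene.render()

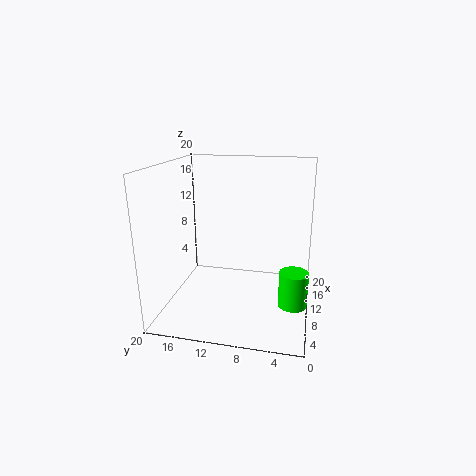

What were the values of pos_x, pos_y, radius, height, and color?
pos_x = 9
pos_y = 2
radius = 2
height = 5
color = 'lime'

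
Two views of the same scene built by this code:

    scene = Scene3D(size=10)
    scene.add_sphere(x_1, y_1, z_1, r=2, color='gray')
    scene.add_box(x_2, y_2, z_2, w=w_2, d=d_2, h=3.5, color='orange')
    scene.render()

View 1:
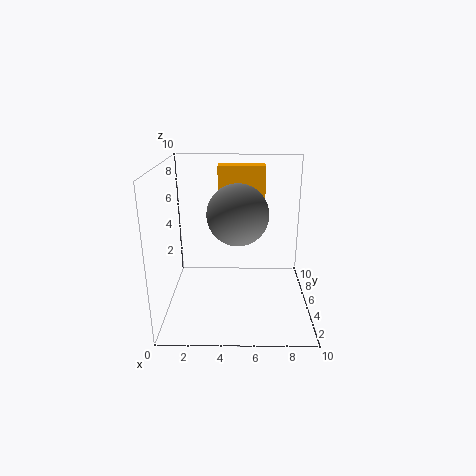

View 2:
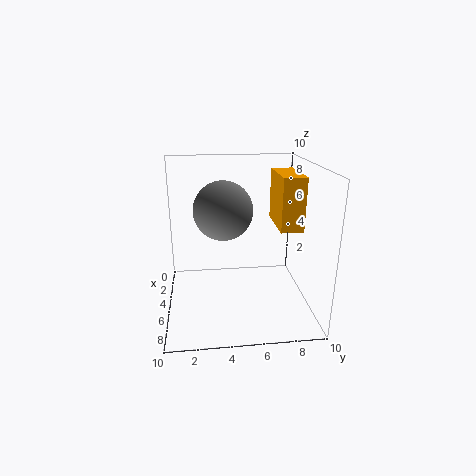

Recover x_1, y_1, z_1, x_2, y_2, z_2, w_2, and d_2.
x_1 = 5
y_1 = 4
z_1 = 7
x_2 = 3.5
y_2 = 7.5
z_2 = 6
w_2 = 3.5
d_2 = 1.5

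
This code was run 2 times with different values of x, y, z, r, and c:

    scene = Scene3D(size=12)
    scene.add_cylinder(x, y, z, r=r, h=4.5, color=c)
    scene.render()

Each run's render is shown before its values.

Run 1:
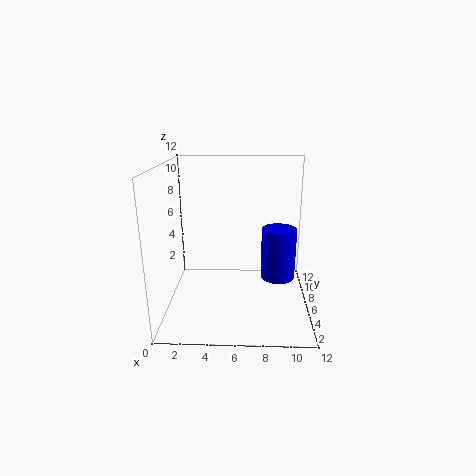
x = 9.5; y = 7; z = 2; r = 1.5; c = 'blue'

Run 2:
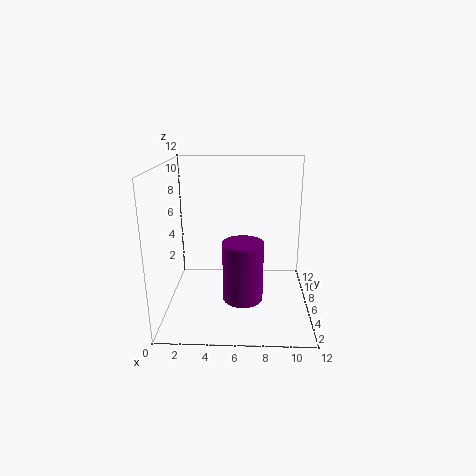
x = 6.5; y = 2.5; z = 2.5; r = 1.5; c = 'purple'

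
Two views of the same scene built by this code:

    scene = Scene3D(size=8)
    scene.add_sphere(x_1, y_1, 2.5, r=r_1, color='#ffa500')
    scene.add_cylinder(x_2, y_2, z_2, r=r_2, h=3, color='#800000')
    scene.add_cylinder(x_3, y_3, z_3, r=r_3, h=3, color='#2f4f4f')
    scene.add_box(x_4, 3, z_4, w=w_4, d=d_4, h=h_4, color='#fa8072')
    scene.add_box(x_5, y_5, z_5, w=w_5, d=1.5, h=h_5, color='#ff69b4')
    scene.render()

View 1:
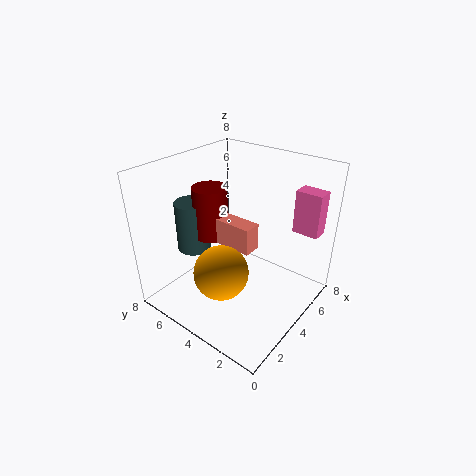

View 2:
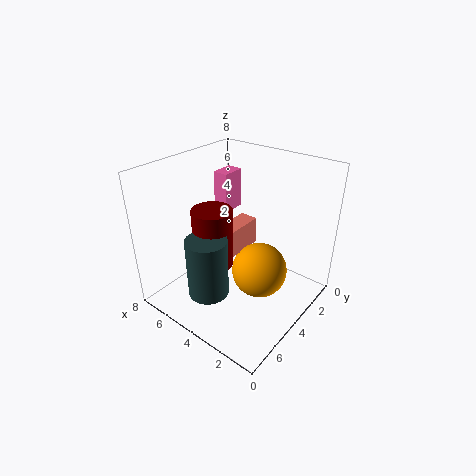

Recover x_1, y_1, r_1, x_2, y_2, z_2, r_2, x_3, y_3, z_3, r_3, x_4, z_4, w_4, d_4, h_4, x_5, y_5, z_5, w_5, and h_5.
x_1 = 2.5; y_1 = 4; r_1 = 1.5; x_2 = 4; y_2 = 6; z_2 = 3.5; r_2 = 1; x_3 = 3.5; y_3 = 7; z_3 = 2.5; r_3 = 1; x_4 = 3.5; z_4 = 3.5; w_4 = 1; d_4 = 2.5; h_4 = 1.5; x_5 = 6.5; y_5 = 0.5; z_5 = 4; w_5 = 1; h_5 = 2.5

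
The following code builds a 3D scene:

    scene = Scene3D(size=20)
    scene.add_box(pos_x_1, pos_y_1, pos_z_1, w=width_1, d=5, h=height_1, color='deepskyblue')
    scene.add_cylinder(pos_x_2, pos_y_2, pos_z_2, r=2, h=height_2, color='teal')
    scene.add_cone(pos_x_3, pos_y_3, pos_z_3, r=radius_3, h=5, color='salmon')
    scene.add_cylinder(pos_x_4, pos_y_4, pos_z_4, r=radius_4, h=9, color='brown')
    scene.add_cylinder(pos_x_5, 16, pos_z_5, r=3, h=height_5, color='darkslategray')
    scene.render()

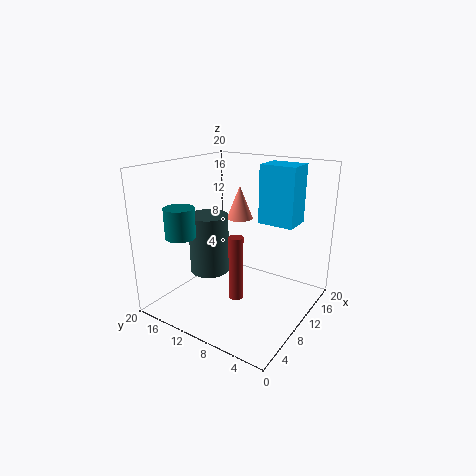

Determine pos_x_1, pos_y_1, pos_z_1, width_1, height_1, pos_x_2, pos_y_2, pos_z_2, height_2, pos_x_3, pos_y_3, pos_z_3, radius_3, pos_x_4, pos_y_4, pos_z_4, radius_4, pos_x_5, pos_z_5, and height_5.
pos_x_1 = 12, pos_y_1 = 3, pos_z_1 = 12, width_1 = 4, height_1 = 8, pos_x_2 = 4, pos_y_2 = 15, pos_z_2 = 11, height_2 = 4, pos_x_3 = 15, pos_y_3 = 13, pos_z_3 = 11, radius_3 = 2, pos_x_4 = 8, pos_y_4 = 9, pos_z_4 = 2, radius_4 = 1, pos_x_5 = 11, pos_z_5 = 3, height_5 = 9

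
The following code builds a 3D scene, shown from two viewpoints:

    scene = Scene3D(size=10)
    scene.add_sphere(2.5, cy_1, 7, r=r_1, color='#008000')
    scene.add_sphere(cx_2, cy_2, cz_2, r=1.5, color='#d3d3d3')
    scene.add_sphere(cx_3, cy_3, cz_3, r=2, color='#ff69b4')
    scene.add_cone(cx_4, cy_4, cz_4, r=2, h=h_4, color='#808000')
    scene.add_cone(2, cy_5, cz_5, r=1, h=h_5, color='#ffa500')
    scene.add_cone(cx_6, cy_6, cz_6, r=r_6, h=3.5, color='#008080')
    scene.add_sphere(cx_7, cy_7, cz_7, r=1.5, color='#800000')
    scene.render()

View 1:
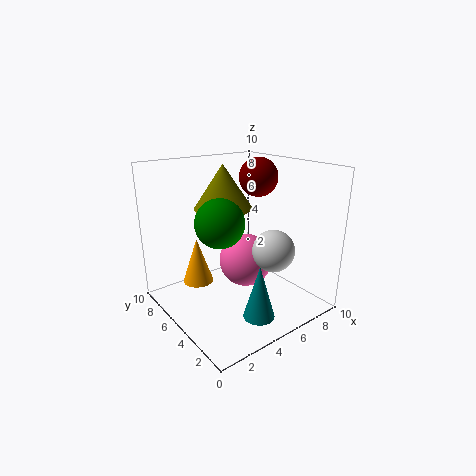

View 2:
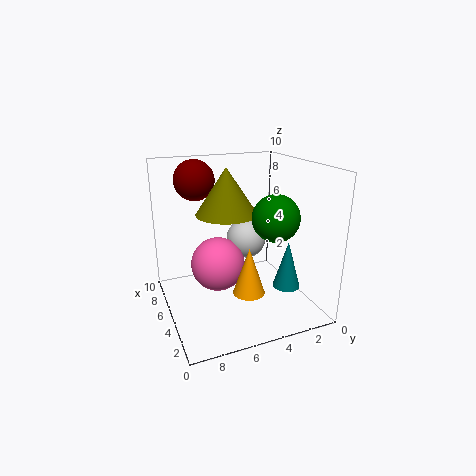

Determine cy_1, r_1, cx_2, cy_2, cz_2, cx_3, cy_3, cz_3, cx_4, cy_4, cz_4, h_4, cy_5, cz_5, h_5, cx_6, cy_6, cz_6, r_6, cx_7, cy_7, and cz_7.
cy_1 = 3.5, r_1 = 1.5, cx_2 = 7, cy_2 = 3.5, cz_2 = 4, cx_3 = 6.5, cy_3 = 6, cz_3 = 2.5, cx_4 = 4.5, cy_4 = 6, cz_4 = 7, h_4 = 3, cy_5 = 5.5, cz_5 = 2.5, h_5 = 3, cx_6 = 4, cy_6 = 1.5, cz_6 = 1, r_6 = 1, cx_7 = 8.5, cy_7 = 7, cz_7 = 8.5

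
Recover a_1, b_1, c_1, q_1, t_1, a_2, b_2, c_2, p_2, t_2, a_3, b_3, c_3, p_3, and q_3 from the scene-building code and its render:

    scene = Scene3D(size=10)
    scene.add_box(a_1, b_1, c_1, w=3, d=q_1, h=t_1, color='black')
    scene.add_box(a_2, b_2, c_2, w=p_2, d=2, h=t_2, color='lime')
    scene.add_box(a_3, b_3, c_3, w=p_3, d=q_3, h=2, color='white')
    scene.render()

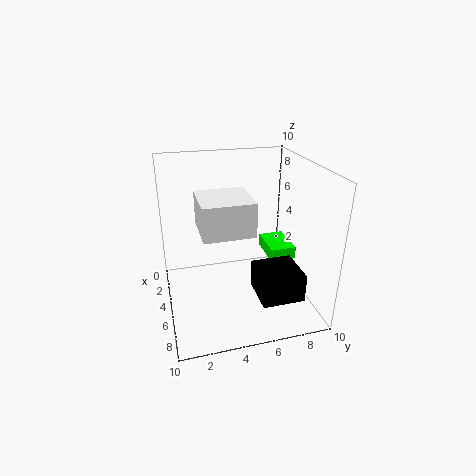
a_1 = 5, b_1 = 6, c_1 = 1, q_1 = 3, t_1 = 2, a_2 = 1, b_2 = 8, c_2 = 2, p_2 = 3, t_2 = 1, a_3 = 6, b_3 = 2, c_3 = 7, p_3 = 3, q_3 = 3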